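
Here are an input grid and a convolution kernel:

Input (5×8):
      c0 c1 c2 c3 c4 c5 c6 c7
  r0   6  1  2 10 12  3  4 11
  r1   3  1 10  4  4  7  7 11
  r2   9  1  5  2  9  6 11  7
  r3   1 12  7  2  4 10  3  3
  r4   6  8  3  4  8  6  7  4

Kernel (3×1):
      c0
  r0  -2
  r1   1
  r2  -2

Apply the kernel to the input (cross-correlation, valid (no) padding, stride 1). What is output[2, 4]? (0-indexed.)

The receptive field on the input at this output position is [9 / 4 / 8]. Elementwise product with the kernel and sum: 9·-2 + 4·1 + 8·-2.

-30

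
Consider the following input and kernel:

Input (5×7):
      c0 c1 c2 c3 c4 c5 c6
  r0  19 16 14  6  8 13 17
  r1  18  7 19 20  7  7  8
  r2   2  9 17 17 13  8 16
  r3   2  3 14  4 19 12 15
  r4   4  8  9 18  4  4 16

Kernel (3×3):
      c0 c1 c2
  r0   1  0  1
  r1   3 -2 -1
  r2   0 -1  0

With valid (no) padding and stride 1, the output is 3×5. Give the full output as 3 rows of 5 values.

45 -32 15 45 16
5 -11 26 25 10
-3 -6 27 -17 43

Output[0,0]: The receptive field on the input at this output position is [19 16 14 / 18 7 19 / 2 9 17]. Elementwise product with the kernel and sum: 19·1 + 14·1 + 18·3 + 7·-2 + 19·-1 + 9·-1.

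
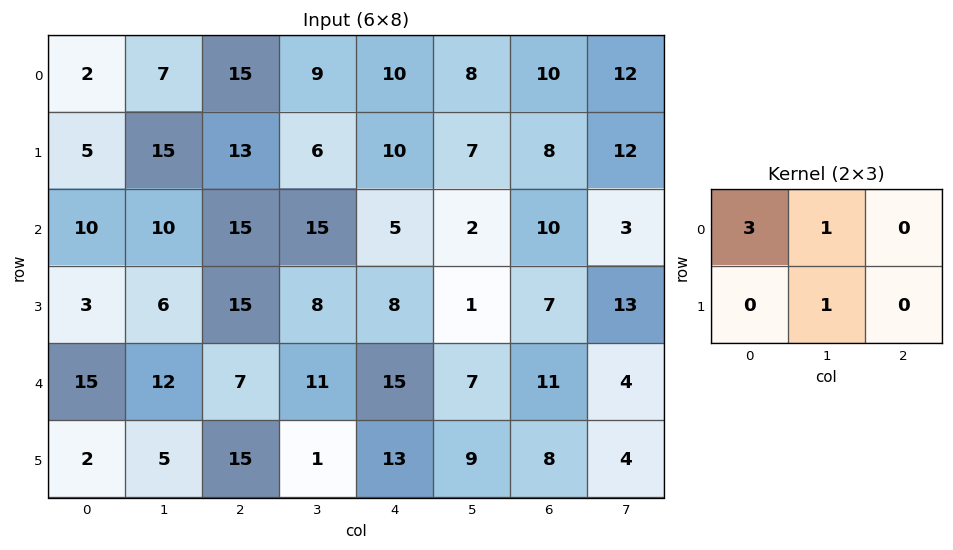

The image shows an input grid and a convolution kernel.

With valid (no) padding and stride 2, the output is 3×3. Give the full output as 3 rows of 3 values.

28 60 45
46 68 18
62 33 61

Output[0,0]: The receptive field on the input at this output position is [2 7 15 / 5 15 13]. Elementwise product with the kernel and sum: 2·3 + 7·1 + 15·1.
Output[0,1]: The receptive field on the input at this output position is [15 9 10 / 13 6 10]. Elementwise product with the kernel and sum: 15·3 + 9·1 + 6·1.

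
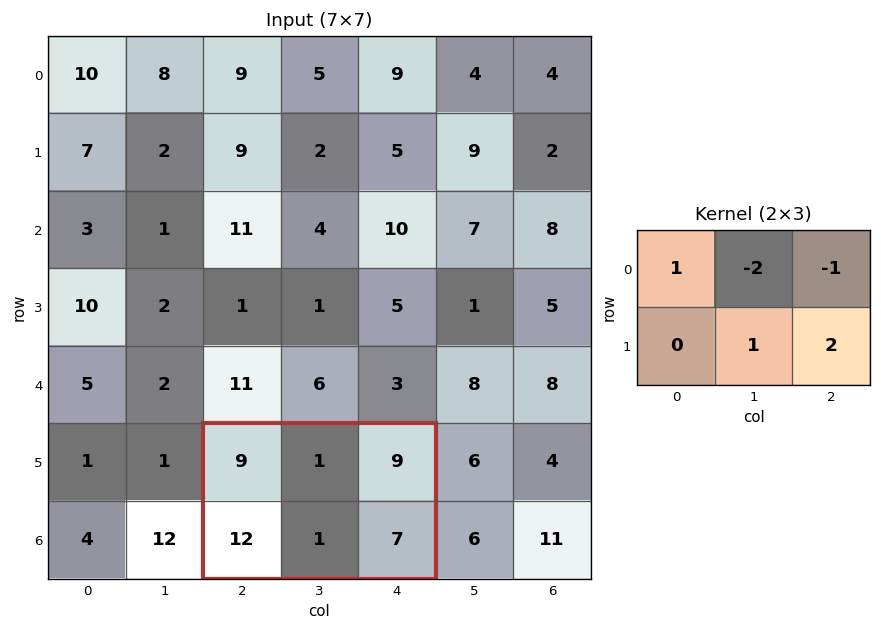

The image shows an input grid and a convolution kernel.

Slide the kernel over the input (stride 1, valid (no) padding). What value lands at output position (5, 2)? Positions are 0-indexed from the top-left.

13

The receptive field on the input at this output position is [9 1 9 / 12 1 7]. Elementwise product with the kernel and sum: 9·1 + 1·-2 + 9·-1 + 1·1 + 7·2.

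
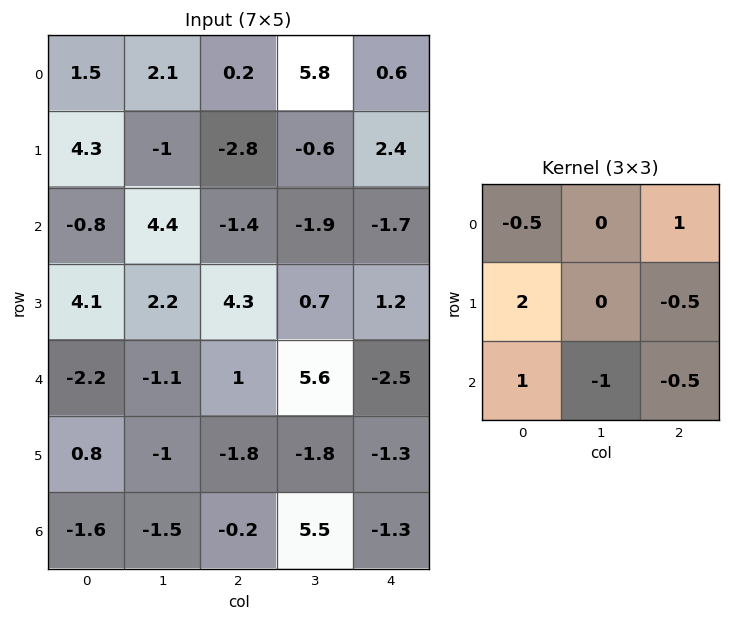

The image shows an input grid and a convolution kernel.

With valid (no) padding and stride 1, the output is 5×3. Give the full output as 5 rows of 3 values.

Output[0,0]: The receptive field on the input at this output position is [1.5 2.1 0.2 / 4.3 -1 -2.8 / -0.8 4.4 -1.4]. Elementwise product with the kernel and sum: 1.5·-0.5 + 0.2·1 + 4.3·2 + -2.8·-0.5 + -0.8·1 + 4.4·-1 + -1.4·-0.5.
Output[0,1]: The receptive field on the input at this output position is [2.1 0.2 5.8 / -1 -2.8 -0.6 / 4.4 -1.4 -1.9]. Elementwise product with the kernel and sum: 2.1·-0.5 + 5.8·1 + -1·2 + -0.6·-0.5 + 4.4·1 + -1.4·-1 + -1.9·-0.5.

4.95 9.8 -4.95
-6.1 7.2 4.85
3.45 -4.95 3.65
0.05 -3.7 2.95
4.6 1 -11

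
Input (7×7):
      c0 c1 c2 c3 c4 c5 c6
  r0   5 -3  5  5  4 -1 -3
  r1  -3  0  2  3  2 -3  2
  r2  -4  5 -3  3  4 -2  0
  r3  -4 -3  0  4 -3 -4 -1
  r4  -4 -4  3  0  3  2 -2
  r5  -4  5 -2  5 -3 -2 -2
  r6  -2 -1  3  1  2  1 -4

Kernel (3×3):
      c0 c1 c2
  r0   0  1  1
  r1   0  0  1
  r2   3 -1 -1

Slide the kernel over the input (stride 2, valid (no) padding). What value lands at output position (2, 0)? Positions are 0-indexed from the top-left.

-11

The receptive field on the input at this output position is [-4 -4 3 / -4 5 -2 / -2 -1 3]. Elementwise product with the kernel and sum: -4·1 + 3·1 + -2·1 + -2·3 + -1·-1 + 3·-1.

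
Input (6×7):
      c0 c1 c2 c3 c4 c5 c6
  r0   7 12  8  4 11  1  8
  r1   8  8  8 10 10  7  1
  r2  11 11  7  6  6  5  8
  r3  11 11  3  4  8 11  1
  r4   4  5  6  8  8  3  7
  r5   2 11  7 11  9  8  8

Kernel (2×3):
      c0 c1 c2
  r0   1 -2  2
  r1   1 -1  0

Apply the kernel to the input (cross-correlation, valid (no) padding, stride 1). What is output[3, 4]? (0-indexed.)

The receptive field on the input at this output position is [8 11 1 / 8 3 7]. Elementwise product with the kernel and sum: 8·1 + 11·-2 + 1·2 + 8·1 + 3·-1.

-7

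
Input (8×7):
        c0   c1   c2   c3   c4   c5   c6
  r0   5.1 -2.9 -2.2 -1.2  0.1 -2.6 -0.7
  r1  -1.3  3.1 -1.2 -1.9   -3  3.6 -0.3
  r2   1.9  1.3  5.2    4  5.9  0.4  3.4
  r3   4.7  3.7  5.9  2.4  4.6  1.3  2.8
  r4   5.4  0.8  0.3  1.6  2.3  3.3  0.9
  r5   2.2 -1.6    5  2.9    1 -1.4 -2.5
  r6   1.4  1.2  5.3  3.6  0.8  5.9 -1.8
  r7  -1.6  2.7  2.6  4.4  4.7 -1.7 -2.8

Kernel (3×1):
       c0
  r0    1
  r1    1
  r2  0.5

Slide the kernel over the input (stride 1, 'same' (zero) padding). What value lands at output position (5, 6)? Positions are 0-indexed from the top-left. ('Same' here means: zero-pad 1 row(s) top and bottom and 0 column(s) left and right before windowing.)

-2.5

The receptive field on the zero-padded input at this output position is [0.9 / -2.5 / -1.8]. Elementwise product with the kernel and sum: 0.9·1 + -2.5·1 + -1.8·0.5.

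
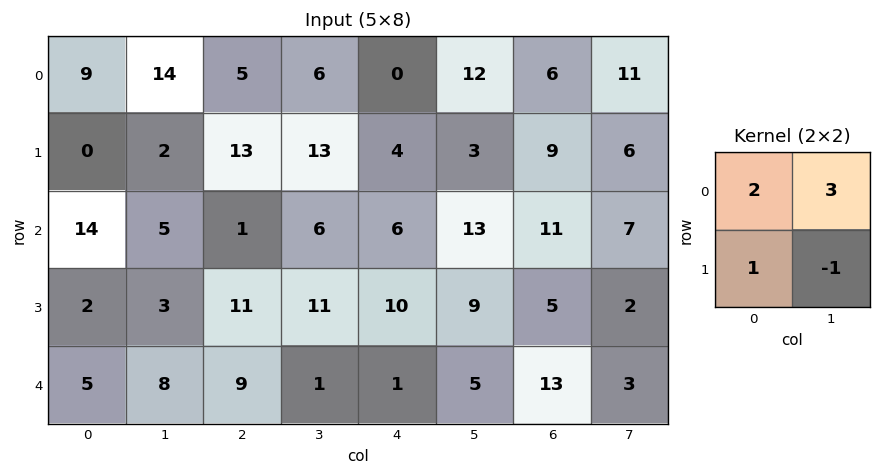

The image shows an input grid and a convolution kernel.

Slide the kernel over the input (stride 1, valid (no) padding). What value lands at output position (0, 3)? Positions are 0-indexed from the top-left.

The receptive field on the input at this output position is [6 0 / 13 4]. Elementwise product with the kernel and sum: 6·2 + 0·3 + 13·1 + 4·-1.

21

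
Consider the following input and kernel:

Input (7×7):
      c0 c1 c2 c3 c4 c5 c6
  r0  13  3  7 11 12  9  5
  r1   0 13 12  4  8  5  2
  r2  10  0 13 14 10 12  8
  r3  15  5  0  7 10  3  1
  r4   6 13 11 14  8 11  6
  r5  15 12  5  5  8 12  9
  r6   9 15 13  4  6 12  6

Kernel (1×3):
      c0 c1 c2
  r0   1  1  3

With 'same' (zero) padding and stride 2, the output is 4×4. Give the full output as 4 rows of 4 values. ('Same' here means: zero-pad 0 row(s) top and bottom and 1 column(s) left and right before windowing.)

22 43 50 14
10 55 60 20
45 66 55 17
54 40 46 18

Output[0,0]: The receptive field on the zero-padded input at this output position is [0 13 3]. Elementwise product with the kernel and sum: 0·1 + 13·1 + 3·3.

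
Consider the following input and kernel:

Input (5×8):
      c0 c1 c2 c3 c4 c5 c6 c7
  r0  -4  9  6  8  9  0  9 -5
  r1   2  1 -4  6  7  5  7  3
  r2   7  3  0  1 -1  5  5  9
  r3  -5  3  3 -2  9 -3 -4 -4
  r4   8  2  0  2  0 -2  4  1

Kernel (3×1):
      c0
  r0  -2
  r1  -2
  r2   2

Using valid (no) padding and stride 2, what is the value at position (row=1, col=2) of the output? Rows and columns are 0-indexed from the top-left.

-16

The receptive field on the input at this output position is [-1 / 9 / 0]. Elementwise product with the kernel and sum: -1·-2 + 9·-2 + 0·2.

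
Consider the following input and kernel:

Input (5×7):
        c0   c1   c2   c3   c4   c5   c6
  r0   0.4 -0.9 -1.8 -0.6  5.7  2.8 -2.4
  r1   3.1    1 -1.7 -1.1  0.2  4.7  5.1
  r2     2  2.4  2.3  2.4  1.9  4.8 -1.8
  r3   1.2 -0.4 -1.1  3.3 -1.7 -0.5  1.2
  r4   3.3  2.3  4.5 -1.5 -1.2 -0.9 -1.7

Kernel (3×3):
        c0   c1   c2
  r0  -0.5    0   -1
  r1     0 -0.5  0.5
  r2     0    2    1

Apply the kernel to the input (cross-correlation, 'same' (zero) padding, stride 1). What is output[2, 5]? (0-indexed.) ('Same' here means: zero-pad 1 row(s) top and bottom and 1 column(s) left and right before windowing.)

-8.3

The receptive field on the zero-padded input at this output position is [0.2 4.7 5.1 / 1.9 4.8 -1.8 / -1.7 -0.5 1.2]. Elementwise product with the kernel and sum: 0.2·-0.5 + 5.1·-1 + 4.8·-0.5 + -1.8·0.5 + -0.5·2 + 1.2·1.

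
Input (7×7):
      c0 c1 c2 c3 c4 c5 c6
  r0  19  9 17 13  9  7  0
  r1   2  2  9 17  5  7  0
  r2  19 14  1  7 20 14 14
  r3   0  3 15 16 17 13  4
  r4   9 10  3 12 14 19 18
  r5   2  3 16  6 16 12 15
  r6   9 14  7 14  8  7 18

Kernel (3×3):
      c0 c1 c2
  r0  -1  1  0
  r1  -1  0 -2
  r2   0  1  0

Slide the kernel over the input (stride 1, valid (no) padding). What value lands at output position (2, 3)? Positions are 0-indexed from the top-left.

-15

The receptive field on the input at this output position is [7 20 14 / 16 17 13 / 12 14 19]. Elementwise product with the kernel and sum: 7·-1 + 20·1 + 16·-1 + 13·-2 + 14·1.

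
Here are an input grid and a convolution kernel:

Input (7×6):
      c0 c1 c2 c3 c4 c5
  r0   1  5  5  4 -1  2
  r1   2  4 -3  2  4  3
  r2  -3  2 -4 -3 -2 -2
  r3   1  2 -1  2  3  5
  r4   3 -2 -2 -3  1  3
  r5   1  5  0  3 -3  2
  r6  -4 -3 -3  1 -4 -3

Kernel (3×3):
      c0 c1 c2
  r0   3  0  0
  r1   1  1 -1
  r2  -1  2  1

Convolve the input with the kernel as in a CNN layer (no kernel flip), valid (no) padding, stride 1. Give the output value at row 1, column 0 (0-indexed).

The receptive field on the input at this output position is [2 4 -3 / -3 2 -4 / 1 2 -1]. Elementwise product with the kernel and sum: 2·3 + -3·1 + 2·1 + -4·-1 + 1·-1 + 2·2 + -1·1.

11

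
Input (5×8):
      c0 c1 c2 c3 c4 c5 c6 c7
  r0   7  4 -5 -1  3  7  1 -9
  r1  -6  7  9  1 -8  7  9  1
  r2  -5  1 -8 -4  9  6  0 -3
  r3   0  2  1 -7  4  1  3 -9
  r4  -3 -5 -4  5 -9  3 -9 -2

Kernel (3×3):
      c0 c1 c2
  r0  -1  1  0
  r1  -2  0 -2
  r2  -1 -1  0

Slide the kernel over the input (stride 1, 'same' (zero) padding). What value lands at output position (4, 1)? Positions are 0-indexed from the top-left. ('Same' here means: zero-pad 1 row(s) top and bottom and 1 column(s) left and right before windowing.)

16

The receptive field on the zero-padded input at this output position is [0 2 1 / -3 -5 -4 / 0 0 0]. Elementwise product with the kernel and sum: 0·-1 + 2·1 + -3·-2 + -4·-2 + 0·-1 + 0·-1.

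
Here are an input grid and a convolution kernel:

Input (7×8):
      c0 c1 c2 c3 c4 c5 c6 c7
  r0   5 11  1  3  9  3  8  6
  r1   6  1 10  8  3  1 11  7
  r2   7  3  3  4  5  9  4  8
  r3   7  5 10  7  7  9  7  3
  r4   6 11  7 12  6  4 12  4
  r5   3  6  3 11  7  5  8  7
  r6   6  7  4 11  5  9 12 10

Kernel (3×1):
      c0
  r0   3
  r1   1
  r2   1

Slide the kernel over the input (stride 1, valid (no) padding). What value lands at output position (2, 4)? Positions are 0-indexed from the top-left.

The receptive field on the input at this output position is [5 / 7 / 6]. Elementwise product with the kernel and sum: 5·3 + 7·1 + 6·1.

28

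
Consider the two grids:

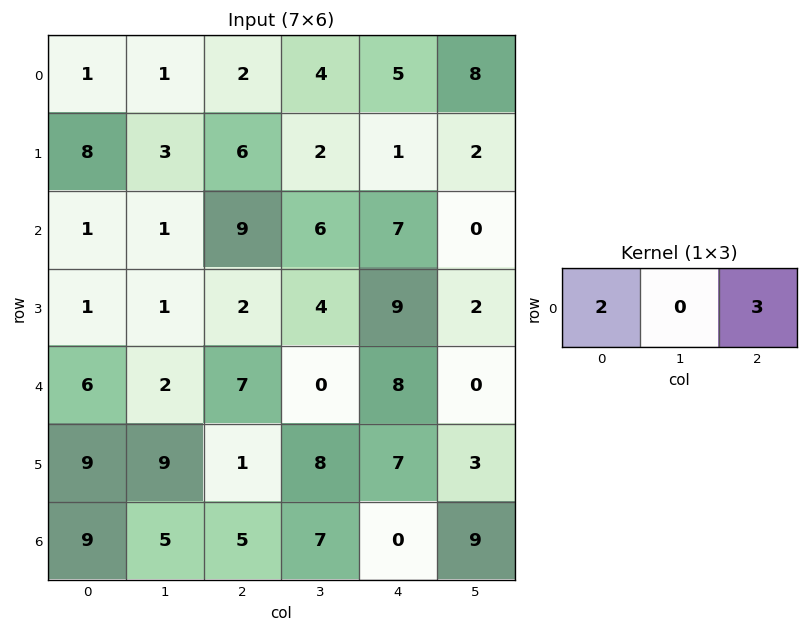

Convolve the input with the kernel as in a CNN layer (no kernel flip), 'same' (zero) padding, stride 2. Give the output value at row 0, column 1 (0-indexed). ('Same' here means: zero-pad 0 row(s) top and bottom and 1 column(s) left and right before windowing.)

The receptive field on the zero-padded input at this output position is [1 2 4]. Elementwise product with the kernel and sum: 1·2 + 4·3.

14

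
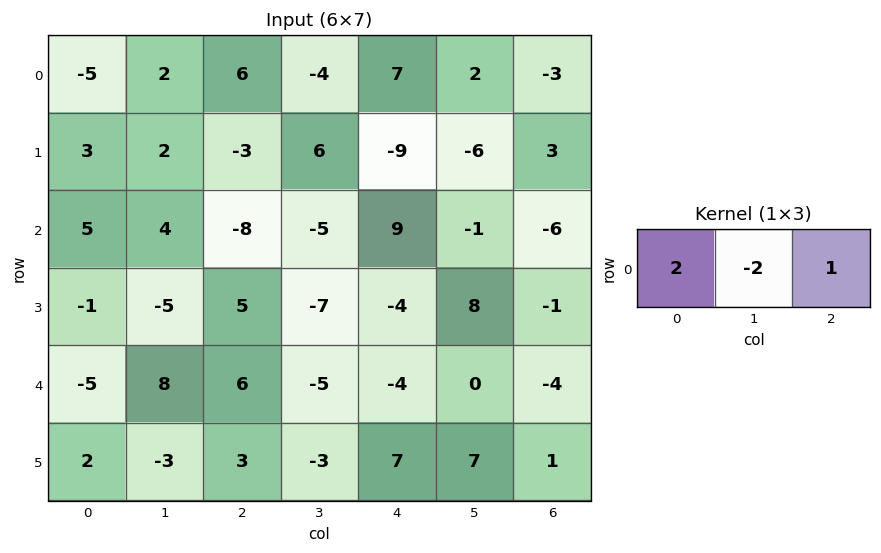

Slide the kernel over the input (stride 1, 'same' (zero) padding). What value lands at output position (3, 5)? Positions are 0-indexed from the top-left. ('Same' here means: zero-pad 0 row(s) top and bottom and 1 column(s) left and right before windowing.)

-25

The receptive field on the zero-padded input at this output position is [-4 8 -1]. Elementwise product with the kernel and sum: -4·2 + 8·-2 + -1·1.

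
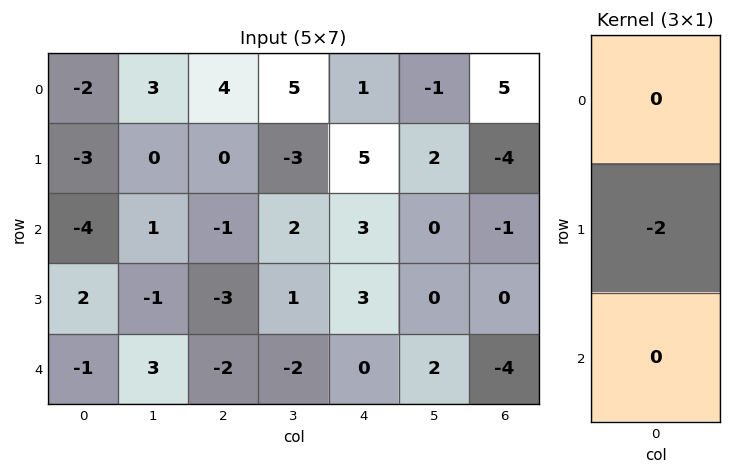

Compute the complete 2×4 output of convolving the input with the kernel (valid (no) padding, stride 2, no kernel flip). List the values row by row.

6 0 -10 8
-4 6 -6 0

Output[0,0]: The receptive field on the input at this output position is [-2 / -3 / -4]. Elementwise product with the kernel and sum: -3·-2.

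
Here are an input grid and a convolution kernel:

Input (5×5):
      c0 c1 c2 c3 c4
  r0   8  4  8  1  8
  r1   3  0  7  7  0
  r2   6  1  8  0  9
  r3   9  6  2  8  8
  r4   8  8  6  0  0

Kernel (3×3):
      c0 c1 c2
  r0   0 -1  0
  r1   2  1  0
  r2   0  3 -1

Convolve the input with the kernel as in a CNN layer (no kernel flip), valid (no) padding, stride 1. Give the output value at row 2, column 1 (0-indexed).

24

The receptive field on the input at this output position is [1 8 0 / 6 2 8 / 8 6 0]. Elementwise product with the kernel and sum: 8·-1 + 6·2 + 2·1 + 6·3 + 0·-1.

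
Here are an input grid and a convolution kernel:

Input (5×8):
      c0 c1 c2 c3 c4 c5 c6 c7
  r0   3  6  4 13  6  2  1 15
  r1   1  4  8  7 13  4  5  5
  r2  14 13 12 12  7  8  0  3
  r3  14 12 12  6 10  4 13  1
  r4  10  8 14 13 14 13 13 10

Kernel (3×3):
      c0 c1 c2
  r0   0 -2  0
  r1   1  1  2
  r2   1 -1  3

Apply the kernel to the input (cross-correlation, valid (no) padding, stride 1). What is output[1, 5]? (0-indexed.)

The receptive field on the input at this output position is [4 5 5 / 8 0 3 / 4 13 1]. Elementwise product with the kernel and sum: 5·-2 + 8·1 + 0·1 + 3·2 + 4·1 + 13·-1 + 1·3.

-2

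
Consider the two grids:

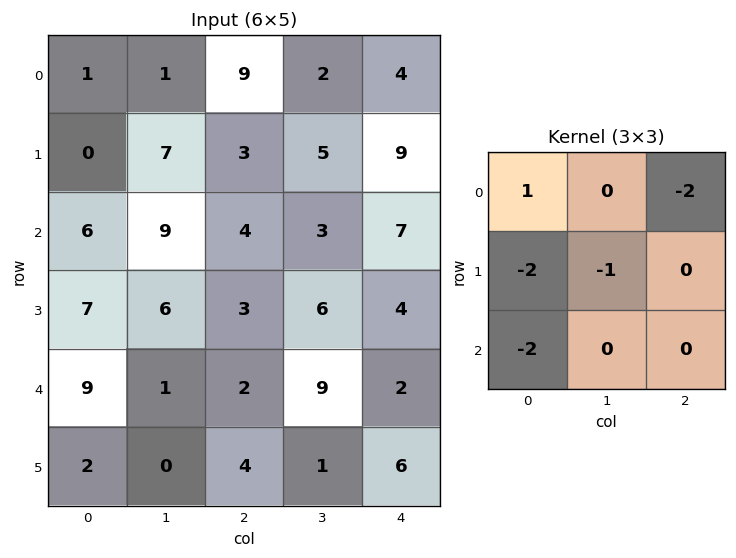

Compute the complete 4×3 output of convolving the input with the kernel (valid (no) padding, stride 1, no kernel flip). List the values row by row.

-36 -38 -18
-41 -37 -32
-40 -14 -26
-22 -10 -26

Output[0,0]: The receptive field on the input at this output position is [1 1 9 / 0 7 3 / 6 9 4]. Elementwise product with the kernel and sum: 1·1 + 9·-2 + 0·-2 + 7·-1 + 6·-2.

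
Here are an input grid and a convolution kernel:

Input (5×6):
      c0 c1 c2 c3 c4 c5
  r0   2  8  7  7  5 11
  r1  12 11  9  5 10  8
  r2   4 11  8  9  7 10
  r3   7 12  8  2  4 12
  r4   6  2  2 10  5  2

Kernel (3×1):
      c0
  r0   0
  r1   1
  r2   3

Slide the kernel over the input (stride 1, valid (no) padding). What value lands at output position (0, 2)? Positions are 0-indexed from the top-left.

33

The receptive field on the input at this output position is [7 / 9 / 8]. Elementwise product with the kernel and sum: 9·1 + 8·3.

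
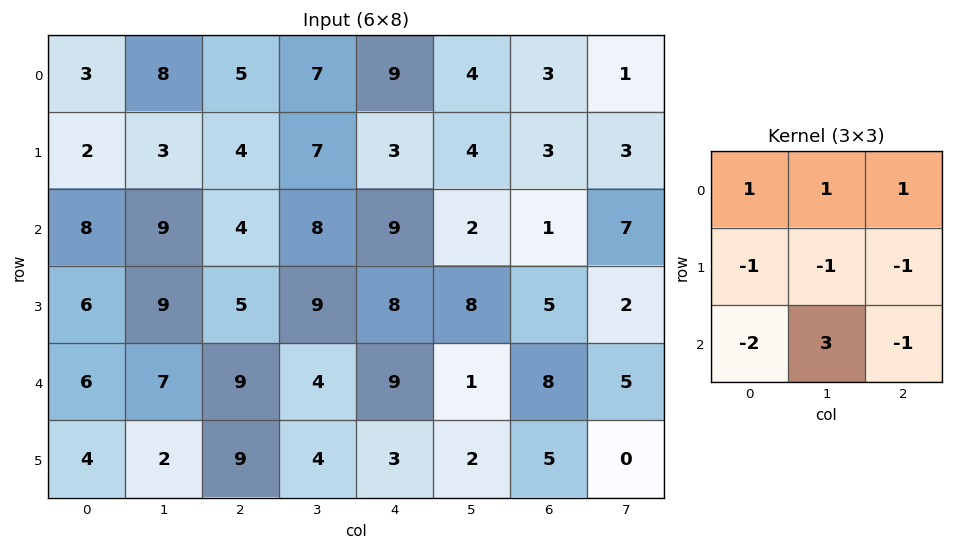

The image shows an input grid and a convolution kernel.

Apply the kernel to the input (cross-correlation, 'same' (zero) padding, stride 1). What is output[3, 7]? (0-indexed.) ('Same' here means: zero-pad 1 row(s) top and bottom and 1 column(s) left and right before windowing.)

The receptive field on the zero-padded input at this output position is [1 7 0 / 5 2 0 / 8 5 0]. Elementwise product with the kernel and sum: 1·1 + 7·1 + 0·1 + 5·-1 + 2·-1 + 0·-1 + 8·-2 + 5·3 + 0·-1.

0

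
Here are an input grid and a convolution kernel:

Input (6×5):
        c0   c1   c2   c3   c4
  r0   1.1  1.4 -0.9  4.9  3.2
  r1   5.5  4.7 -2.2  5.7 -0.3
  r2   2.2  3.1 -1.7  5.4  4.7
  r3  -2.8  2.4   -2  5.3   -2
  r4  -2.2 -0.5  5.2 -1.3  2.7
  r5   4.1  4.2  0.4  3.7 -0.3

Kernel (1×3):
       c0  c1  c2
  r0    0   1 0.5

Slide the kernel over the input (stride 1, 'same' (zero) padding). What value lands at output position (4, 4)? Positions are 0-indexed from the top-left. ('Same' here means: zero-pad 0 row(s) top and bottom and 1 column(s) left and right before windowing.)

2.7

The receptive field on the zero-padded input at this output position is [-1.3 2.7 0]. Elementwise product with the kernel and sum: 2.7·1 + 0·0.5.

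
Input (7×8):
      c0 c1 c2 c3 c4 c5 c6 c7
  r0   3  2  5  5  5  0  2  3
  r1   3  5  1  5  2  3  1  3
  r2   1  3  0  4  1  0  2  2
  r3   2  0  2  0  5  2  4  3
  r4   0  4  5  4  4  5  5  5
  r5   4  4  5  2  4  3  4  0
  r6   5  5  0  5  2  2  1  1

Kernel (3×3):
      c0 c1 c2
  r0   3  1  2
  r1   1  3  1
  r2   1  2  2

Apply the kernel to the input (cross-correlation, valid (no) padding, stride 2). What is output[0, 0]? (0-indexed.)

The receptive field on the input at this output position is [3 2 5 / 3 5 1 / 1 3 0]. Elementwise product with the kernel and sum: 3·3 + 2·1 + 5·2 + 3·1 + 5·3 + 1·1 + 1·1 + 3·2 + 0·2.

47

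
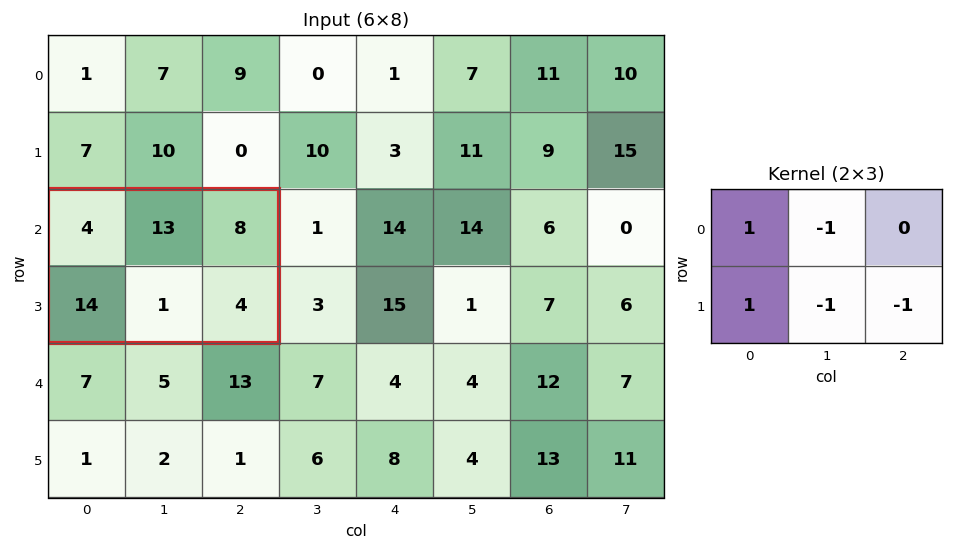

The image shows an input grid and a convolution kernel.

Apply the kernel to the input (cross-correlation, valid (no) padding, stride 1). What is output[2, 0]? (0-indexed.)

0

The receptive field on the input at this output position is [4 13 8 / 14 1 4]. Elementwise product with the kernel and sum: 4·1 + 13·-1 + 14·1 + 1·-1 + 4·-1.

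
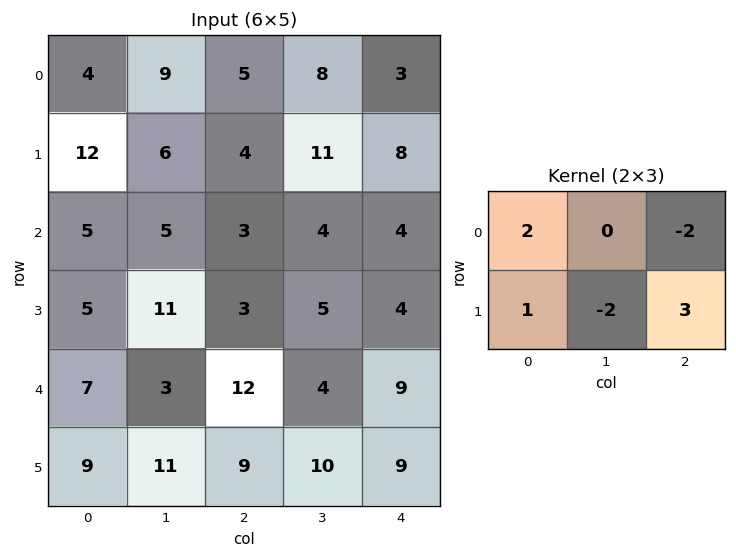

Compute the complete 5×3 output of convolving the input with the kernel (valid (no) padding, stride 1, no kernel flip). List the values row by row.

Output[0,0]: The receptive field on the input at this output position is [4 9 5 / 12 6 4]. Elementwise product with the kernel and sum: 4·2 + 5·-2 + 12·1 + 6·-2 + 4·3.
Output[0,1]: The receptive field on the input at this output position is [9 5 8 / 6 4 11]. Elementwise product with the kernel and sum: 9·2 + 8·-2 + 6·1 + 4·-2 + 11·3.

10 33 10
20 1 -1
-4 22 3
41 3 29
4 21 22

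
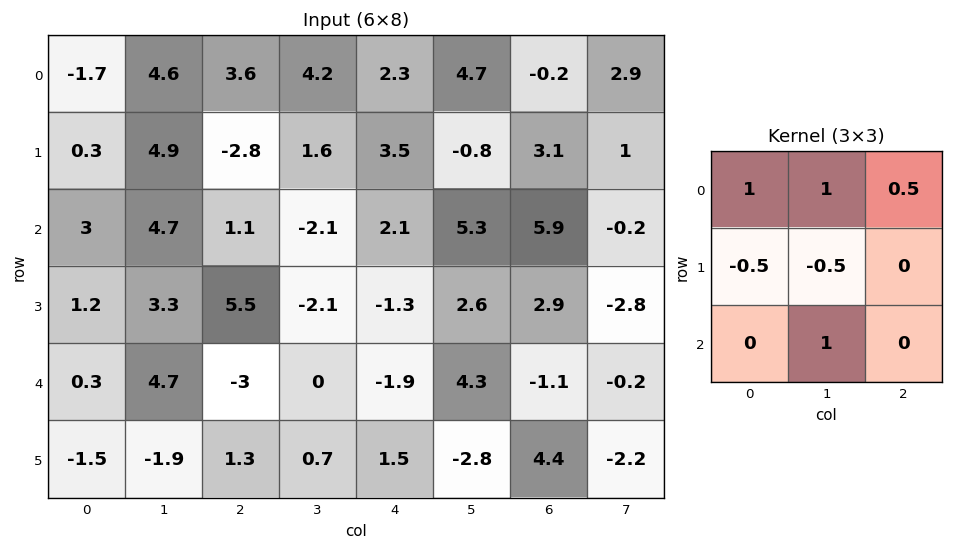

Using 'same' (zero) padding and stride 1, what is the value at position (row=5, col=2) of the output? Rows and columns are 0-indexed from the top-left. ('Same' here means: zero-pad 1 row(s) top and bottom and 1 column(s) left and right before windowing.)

The receptive field on the zero-padded input at this output position is [4.7 -3 0 / -1.9 1.3 0.7 / 0 0 0]. Elementwise product with the kernel and sum: 4.7·1 + -3·1 + 0·0.5 + -1.9·-0.5 + 1.3·-0.5 + 0·1.

2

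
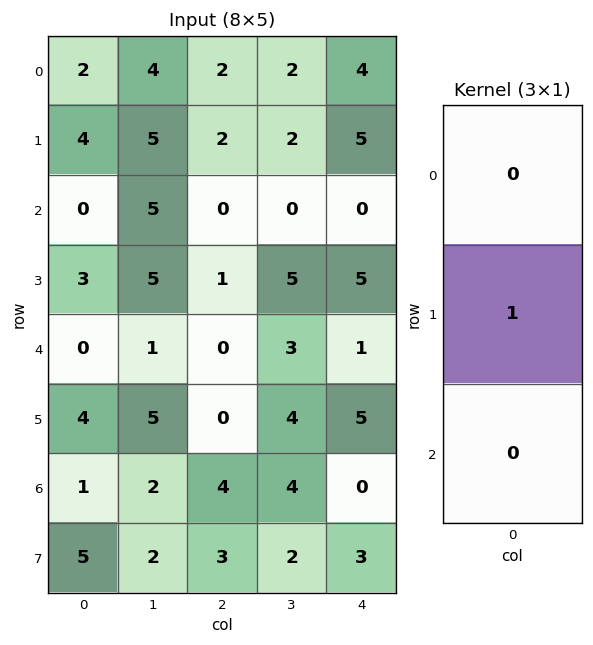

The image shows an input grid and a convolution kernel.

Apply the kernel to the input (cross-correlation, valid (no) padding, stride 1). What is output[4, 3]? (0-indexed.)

The receptive field on the input at this output position is [3 / 4 / 4]. Elementwise product with the kernel and sum: 4·1.

4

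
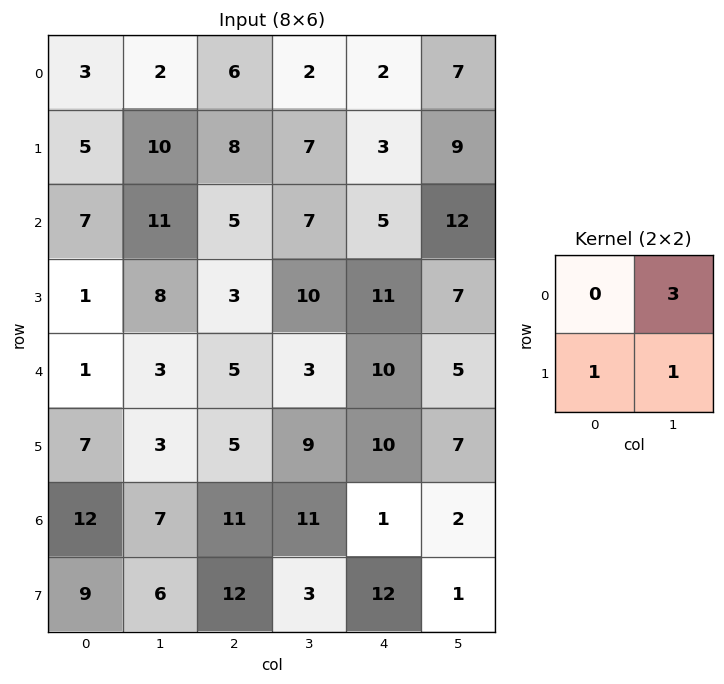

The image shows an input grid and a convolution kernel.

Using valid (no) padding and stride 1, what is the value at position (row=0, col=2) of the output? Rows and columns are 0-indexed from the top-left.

21

The receptive field on the input at this output position is [6 2 / 8 7]. Elementwise product with the kernel and sum: 2·3 + 8·1 + 7·1.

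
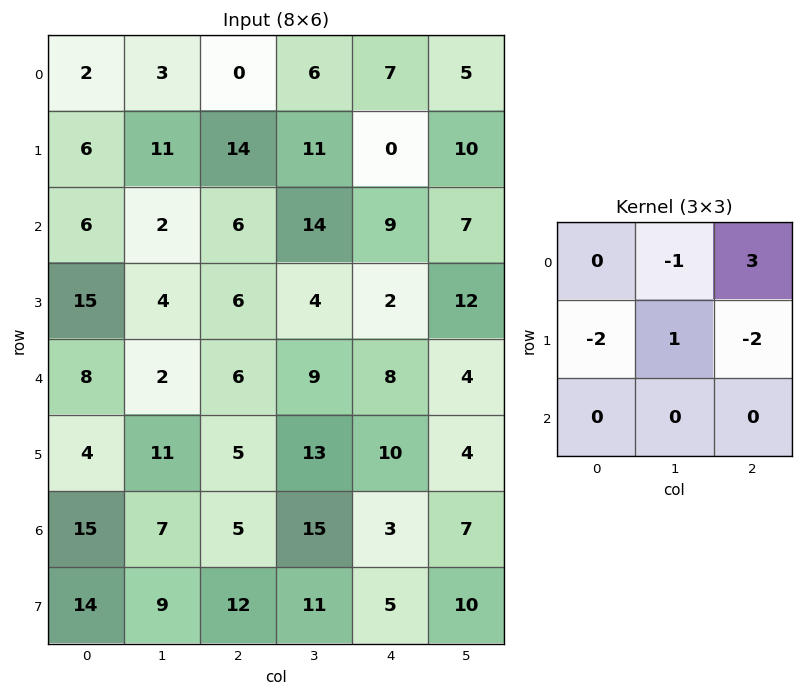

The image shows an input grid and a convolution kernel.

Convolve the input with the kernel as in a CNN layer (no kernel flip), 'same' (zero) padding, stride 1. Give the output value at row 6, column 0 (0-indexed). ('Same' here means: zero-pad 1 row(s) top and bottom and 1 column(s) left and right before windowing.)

30

The receptive field on the zero-padded input at this output position is [0 4 11 / 0 15 7 / 0 14 9]. Elementwise product with the kernel and sum: 4·-1 + 11·3 + 0·-2 + 15·1 + 7·-2.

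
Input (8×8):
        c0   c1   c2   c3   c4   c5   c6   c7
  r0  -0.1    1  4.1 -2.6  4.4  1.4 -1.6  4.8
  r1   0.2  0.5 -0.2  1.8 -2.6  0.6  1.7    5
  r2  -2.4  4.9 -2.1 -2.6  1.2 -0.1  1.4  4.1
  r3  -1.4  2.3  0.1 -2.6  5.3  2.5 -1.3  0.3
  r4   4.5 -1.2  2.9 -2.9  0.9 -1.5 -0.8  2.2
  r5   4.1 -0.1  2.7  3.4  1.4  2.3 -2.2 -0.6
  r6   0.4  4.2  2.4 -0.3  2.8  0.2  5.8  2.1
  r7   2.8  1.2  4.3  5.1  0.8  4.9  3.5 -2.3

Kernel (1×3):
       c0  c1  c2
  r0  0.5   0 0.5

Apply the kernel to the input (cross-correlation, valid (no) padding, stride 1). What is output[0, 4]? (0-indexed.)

The receptive field on the input at this output position is [4.4 1.4 -1.6]. Elementwise product with the kernel and sum: 4.4·0.5 + -1.6·0.5.

1.4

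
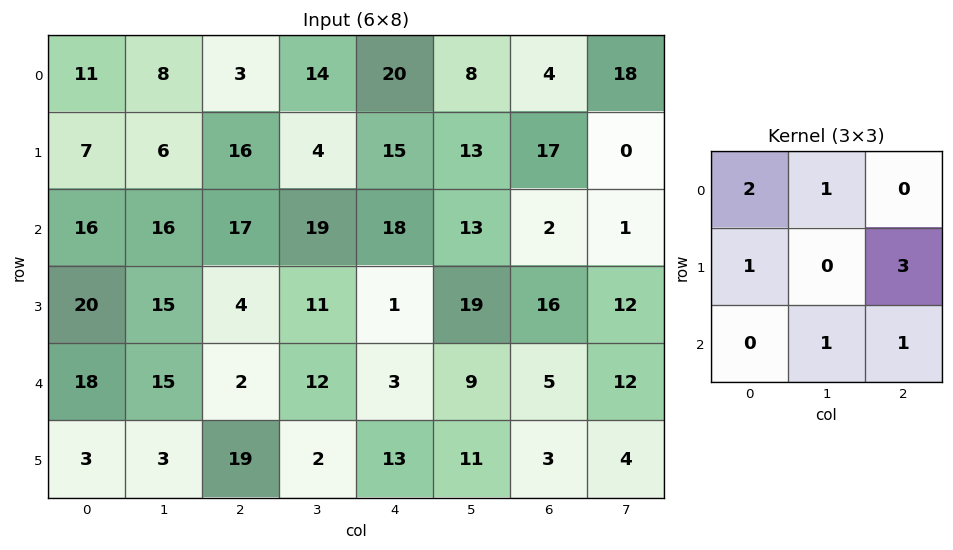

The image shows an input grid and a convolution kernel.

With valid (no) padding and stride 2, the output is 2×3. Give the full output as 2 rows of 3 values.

Output[0,0]: The receptive field on the input at this output position is [11 8 3 / 7 6 16 / 16 16 17]. Elementwise product with the kernel and sum: 11·2 + 8·1 + 7·1 + 16·3 + 16·1 + 17·1.
Output[0,1]: The receptive field on the input at this output position is [3 14 20 / 16 4 15 / 17 19 18]. Elementwise product with the kernel and sum: 3·2 + 14·1 + 16·1 + 15·3 + 19·1 + 18·1.

118 118 129
97 75 112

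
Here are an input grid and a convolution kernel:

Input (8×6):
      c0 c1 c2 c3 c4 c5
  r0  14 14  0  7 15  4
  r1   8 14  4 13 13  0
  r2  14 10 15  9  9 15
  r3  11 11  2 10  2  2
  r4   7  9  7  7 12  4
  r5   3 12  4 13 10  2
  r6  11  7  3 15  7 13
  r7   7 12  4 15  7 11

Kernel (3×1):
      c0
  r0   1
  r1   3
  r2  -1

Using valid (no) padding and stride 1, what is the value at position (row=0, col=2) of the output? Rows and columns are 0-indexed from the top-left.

-3

The receptive field on the input at this output position is [0 / 4 / 15]. Elementwise product with the kernel and sum: 0·1 + 4·3 + 15·-1.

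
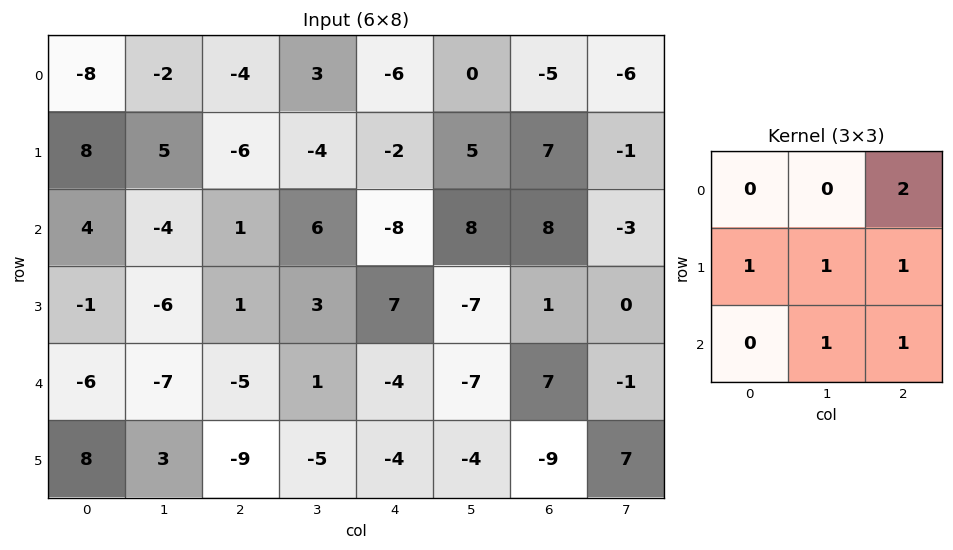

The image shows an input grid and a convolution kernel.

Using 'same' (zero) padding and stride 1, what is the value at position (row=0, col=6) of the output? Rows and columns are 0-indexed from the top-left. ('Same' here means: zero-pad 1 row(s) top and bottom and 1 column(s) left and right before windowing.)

The receptive field on the zero-padded input at this output position is [0 0 0 / 0 -5 -6 / 5 7 -1]. Elementwise product with the kernel and sum: 0·2 + 0·1 + -5·1 + -6·1 + 7·1 + -1·1.

-5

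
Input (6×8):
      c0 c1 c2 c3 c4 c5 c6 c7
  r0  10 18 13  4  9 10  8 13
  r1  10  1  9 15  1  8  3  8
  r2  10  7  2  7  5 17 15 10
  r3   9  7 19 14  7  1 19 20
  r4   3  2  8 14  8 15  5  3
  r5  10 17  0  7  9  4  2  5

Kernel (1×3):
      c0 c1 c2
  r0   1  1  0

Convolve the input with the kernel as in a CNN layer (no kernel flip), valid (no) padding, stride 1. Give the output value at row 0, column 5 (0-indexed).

The receptive field on the input at this output position is [10 8 13]. Elementwise product with the kernel and sum: 10·1 + 8·1.

18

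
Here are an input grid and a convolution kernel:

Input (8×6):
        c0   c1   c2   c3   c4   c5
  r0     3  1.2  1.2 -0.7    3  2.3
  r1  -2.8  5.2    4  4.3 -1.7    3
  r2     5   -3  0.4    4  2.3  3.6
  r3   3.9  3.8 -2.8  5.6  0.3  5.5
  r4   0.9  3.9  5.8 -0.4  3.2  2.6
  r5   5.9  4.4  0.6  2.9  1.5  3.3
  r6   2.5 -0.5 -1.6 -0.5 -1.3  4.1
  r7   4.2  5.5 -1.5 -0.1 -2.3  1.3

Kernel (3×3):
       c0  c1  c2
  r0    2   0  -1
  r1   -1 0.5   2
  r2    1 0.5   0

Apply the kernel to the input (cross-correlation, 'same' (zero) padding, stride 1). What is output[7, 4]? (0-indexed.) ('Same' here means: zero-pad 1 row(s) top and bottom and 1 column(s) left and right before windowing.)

-3.55

The receptive field on the zero-padded input at this output position is [-0.5 -1.3 4.1 / -0.1 -2.3 1.3 / 0 0 0]. Elementwise product with the kernel and sum: -0.5·2 + 4.1·-1 + -0.1·-1 + -2.3·0.5 + 1.3·2 + 0·1 + 0·0.5.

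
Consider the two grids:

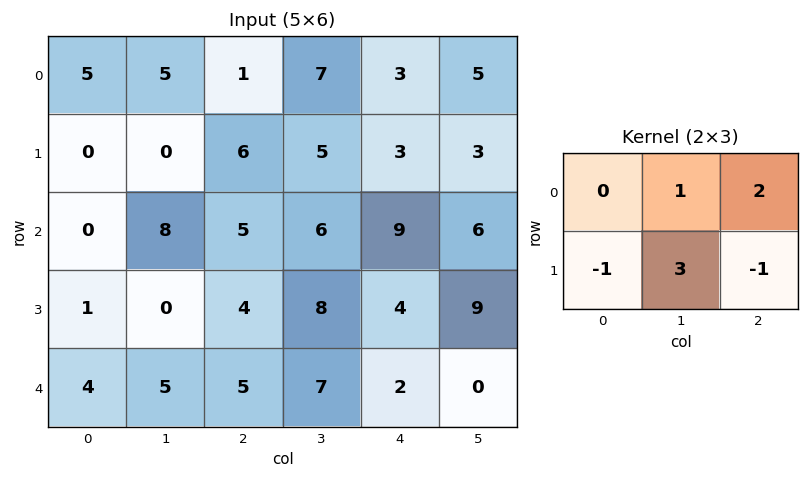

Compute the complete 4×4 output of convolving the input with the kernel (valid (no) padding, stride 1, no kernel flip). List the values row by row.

1 28 19 14
31 17 15 24
13 21 40 16
14 23 30 21

Output[0,0]: The receptive field on the input at this output position is [5 5 1 / 0 0 6]. Elementwise product with the kernel and sum: 5·1 + 1·2 + 0·-1 + 0·3 + 6·-1.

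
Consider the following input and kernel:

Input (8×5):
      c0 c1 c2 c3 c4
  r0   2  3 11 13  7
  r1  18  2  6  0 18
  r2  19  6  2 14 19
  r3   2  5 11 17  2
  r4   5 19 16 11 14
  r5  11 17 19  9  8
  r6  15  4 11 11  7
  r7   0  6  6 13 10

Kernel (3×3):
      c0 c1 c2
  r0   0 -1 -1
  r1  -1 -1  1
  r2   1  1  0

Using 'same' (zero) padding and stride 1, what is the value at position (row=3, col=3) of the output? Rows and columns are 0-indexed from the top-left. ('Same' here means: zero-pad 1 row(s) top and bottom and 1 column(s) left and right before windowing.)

-32

The receptive field on the zero-padded input at this output position is [2 14 19 / 11 17 2 / 16 11 14]. Elementwise product with the kernel and sum: 14·-1 + 19·-1 + 11·-1 + 17·-1 + 2·1 + 16·1 + 11·1.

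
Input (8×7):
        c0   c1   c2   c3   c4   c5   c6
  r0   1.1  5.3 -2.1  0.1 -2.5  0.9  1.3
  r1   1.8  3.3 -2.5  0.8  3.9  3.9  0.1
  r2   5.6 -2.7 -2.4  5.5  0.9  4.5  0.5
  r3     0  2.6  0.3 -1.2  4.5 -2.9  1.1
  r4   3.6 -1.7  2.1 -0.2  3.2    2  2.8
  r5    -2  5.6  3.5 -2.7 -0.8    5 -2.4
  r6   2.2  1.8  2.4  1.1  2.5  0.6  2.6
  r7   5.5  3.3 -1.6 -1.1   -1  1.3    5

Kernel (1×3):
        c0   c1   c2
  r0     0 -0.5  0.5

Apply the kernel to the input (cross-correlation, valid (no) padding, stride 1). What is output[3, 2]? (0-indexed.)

The receptive field on the input at this output position is [0.3 -1.2 4.5]. Elementwise product with the kernel and sum: -1.2·-0.5 + 4.5·0.5.

2.85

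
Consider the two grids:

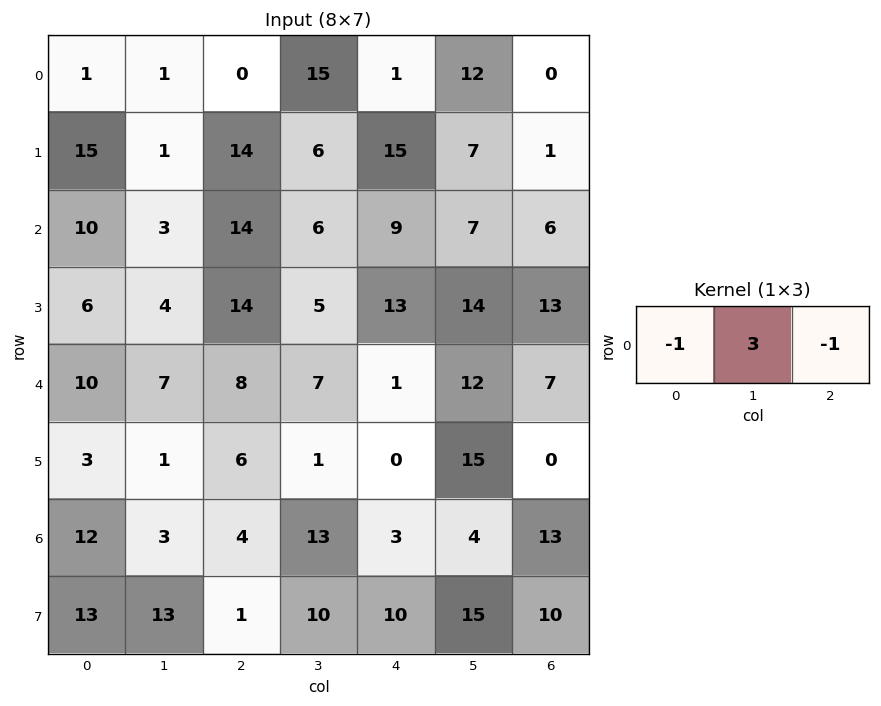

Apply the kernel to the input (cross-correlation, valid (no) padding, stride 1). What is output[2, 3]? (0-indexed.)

14

The receptive field on the input at this output position is [6 9 7]. Elementwise product with the kernel and sum: 6·-1 + 9·3 + 7·-1.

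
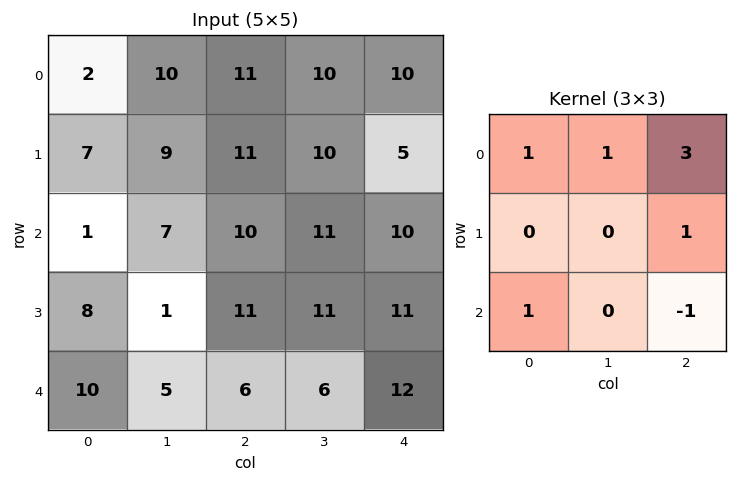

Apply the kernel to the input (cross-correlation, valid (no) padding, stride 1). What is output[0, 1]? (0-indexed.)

The receptive field on the input at this output position is [10 11 10 / 9 11 10 / 7 10 11]. Elementwise product with the kernel and sum: 10·1 + 11·1 + 10·3 + 10·1 + 7·1 + 11·-1.

57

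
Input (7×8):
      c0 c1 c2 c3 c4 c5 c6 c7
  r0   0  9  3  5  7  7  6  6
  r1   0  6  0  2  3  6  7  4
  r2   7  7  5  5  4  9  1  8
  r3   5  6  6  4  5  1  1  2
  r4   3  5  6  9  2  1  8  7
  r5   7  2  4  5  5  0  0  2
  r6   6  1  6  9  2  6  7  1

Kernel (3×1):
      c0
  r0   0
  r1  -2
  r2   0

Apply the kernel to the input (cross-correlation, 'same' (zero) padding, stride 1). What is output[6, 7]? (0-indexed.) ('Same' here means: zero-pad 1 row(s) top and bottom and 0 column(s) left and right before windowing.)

The receptive field on the zero-padded input at this output position is [2 / 1 / 0]. Elementwise product with the kernel and sum: 1·-2.

-2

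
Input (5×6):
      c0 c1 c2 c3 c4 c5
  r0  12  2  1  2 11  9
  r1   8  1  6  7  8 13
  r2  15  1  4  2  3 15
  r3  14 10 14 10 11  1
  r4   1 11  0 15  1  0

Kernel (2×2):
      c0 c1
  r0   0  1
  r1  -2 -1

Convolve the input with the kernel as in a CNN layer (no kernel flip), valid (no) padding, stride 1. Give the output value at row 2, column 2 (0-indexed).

-36

The receptive field on the input at this output position is [4 2 / 14 10]. Elementwise product with the kernel and sum: 2·1 + 14·-2 + 10·-1.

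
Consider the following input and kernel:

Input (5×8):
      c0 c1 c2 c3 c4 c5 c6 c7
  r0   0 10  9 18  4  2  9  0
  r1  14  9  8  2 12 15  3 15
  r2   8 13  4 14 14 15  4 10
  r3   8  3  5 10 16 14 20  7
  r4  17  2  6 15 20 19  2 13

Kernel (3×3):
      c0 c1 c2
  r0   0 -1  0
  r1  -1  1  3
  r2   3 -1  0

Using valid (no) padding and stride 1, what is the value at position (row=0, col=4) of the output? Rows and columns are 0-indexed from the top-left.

37

The receptive field on the input at this output position is [4 2 9 / 12 15 3 / 14 15 4]. Elementwise product with the kernel and sum: 2·-1 + 12·-1 + 15·1 + 3·3 + 14·3 + 15·-1.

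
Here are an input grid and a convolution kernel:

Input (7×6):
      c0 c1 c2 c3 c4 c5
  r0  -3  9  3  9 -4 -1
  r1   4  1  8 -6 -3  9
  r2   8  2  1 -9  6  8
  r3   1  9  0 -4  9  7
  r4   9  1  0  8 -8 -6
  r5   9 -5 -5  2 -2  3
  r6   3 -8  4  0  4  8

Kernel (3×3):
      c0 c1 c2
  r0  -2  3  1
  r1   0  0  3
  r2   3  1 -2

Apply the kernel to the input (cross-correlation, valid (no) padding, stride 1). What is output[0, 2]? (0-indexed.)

-10

The receptive field on the input at this output position is [3 9 -4 / 8 -6 -3 / 1 -9 6]. Elementwise product with the kernel and sum: 3·-2 + 9·3 + -4·1 + -3·3 + 1·3 + -9·1 + 6·-2.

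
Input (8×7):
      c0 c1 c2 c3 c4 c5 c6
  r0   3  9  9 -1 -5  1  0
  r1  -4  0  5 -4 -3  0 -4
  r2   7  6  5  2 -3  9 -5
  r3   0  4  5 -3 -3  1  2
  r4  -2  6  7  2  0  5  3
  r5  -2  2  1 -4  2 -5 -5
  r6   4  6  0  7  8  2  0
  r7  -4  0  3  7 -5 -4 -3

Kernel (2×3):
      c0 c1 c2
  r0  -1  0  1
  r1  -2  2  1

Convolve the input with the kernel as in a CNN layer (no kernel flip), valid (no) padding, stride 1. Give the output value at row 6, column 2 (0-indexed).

The receptive field on the input at this output position is [0 7 8 / 3 7 -5]. Elementwise product with the kernel and sum: 0·-1 + 8·1 + 3·-2 + 7·2 + -5·1.

11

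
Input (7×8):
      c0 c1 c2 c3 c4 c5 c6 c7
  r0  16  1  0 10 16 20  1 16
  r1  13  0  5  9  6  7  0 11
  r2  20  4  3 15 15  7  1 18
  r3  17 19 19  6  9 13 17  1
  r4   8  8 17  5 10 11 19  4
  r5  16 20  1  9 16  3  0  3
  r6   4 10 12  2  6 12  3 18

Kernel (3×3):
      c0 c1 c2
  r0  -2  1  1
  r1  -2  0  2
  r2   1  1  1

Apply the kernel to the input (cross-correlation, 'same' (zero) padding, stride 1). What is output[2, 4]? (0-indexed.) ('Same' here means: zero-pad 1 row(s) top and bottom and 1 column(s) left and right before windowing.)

The receptive field on the zero-padded input at this output position is [9 6 7 / 15 15 7 / 6 9 13]. Elementwise product with the kernel and sum: 9·-2 + 6·1 + 7·1 + 15·-2 + 7·2 + 6·1 + 9·1 + 13·1.

7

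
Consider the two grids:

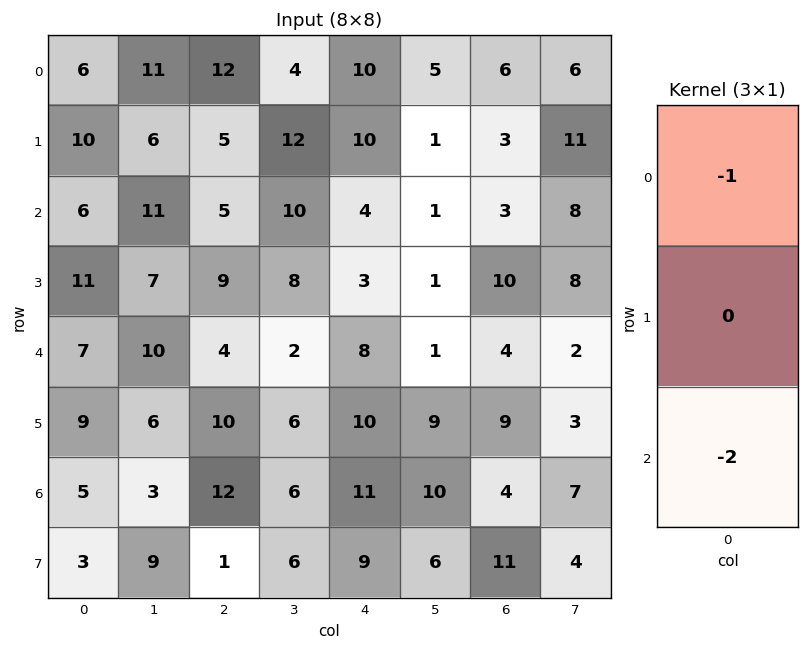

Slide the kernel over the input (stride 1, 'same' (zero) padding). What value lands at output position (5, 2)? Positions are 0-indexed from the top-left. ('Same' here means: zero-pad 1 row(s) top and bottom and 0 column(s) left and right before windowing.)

The receptive field on the zero-padded input at this output position is [4 / 10 / 12]. Elementwise product with the kernel and sum: 4·-1 + 12·-2.

-28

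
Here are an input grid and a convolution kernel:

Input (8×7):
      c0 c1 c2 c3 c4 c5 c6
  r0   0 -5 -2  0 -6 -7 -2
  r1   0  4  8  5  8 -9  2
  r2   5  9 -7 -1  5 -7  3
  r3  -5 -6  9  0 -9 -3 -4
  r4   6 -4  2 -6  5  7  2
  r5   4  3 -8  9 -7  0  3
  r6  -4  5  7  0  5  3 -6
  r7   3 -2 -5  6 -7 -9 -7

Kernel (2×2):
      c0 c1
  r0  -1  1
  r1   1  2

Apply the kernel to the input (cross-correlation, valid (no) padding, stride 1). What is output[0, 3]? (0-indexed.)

15

The receptive field on the input at this output position is [0 -6 / 5 8]. Elementwise product with the kernel and sum: 0·-1 + -6·1 + 5·1 + 8·2.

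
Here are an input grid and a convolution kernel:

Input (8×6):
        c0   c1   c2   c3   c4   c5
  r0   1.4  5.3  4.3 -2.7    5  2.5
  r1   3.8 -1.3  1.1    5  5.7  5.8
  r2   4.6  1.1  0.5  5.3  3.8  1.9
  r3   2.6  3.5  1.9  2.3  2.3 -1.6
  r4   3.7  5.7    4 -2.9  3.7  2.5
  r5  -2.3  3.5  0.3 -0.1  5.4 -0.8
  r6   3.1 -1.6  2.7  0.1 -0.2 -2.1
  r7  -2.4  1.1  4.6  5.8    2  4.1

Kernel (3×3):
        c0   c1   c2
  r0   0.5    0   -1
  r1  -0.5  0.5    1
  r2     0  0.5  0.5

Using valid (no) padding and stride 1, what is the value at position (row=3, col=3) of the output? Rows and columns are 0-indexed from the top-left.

10.85

The receptive field on the input at this output position is [2.3 2.3 -1.6 / -2.9 3.7 2.5 / -0.1 5.4 -0.8]. Elementwise product with the kernel and sum: 2.3·0.5 + -1.6·-1 + -2.9·-0.5 + 3.7·0.5 + 2.5·1 + 5.4·0.5 + -0.8·0.5.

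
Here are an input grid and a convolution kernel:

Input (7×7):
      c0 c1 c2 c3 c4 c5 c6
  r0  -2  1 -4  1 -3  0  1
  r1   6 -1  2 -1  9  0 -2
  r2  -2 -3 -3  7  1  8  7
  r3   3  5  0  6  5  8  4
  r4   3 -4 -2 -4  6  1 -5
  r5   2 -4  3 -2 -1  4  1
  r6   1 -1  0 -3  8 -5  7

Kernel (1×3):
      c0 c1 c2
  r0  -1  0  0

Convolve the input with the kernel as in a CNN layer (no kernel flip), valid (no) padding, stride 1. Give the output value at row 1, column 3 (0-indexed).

The receptive field on the input at this output position is [-1 9 0]. Elementwise product with the kernel and sum: -1·-1.

1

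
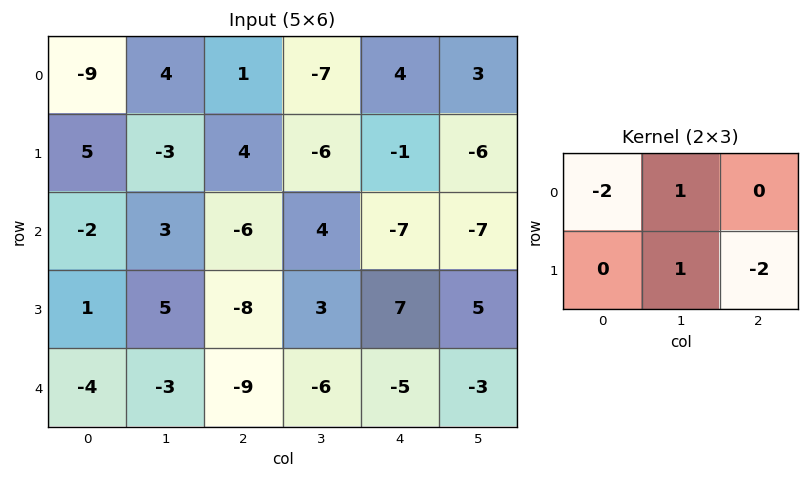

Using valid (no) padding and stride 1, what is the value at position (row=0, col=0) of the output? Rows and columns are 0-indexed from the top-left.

11

The receptive field on the input at this output position is [-9 4 1 / 5 -3 4]. Elementwise product with the kernel and sum: -9·-2 + 4·1 + -3·1 + 4·-2.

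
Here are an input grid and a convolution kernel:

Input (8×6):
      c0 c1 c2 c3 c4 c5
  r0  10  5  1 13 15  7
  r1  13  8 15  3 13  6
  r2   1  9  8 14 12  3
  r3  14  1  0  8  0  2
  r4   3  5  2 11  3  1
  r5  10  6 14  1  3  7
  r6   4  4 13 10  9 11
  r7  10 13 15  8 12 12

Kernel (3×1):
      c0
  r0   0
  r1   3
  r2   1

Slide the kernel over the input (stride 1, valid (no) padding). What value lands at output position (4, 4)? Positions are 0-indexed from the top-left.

18

The receptive field on the input at this output position is [3 / 3 / 9]. Elementwise product with the kernel and sum: 3·3 + 9·1.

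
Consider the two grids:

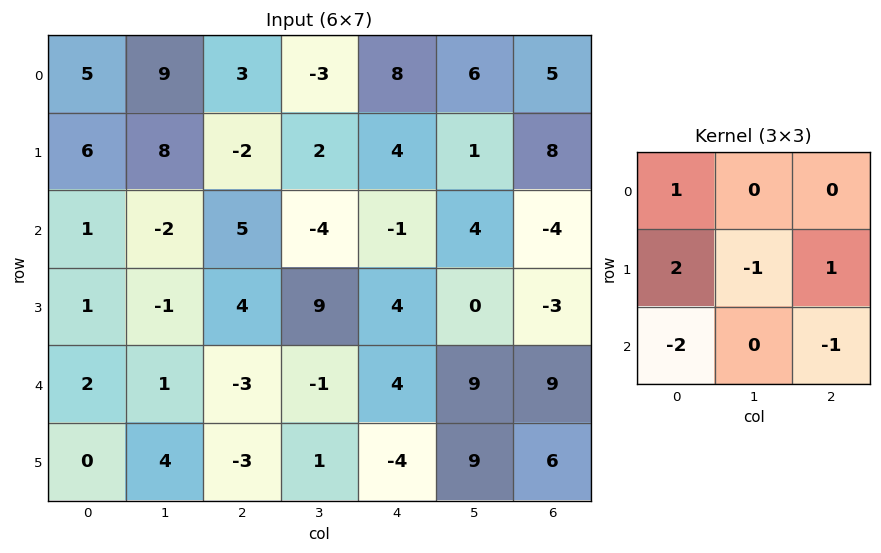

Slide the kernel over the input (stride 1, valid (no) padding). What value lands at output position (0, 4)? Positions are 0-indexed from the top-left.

The receptive field on the input at this output position is [8 6 5 / 4 1 8 / -1 4 -4]. Elementwise product with the kernel and sum: 8·1 + 4·2 + 1·-1 + 8·1 + -1·-2 + -4·-1.

29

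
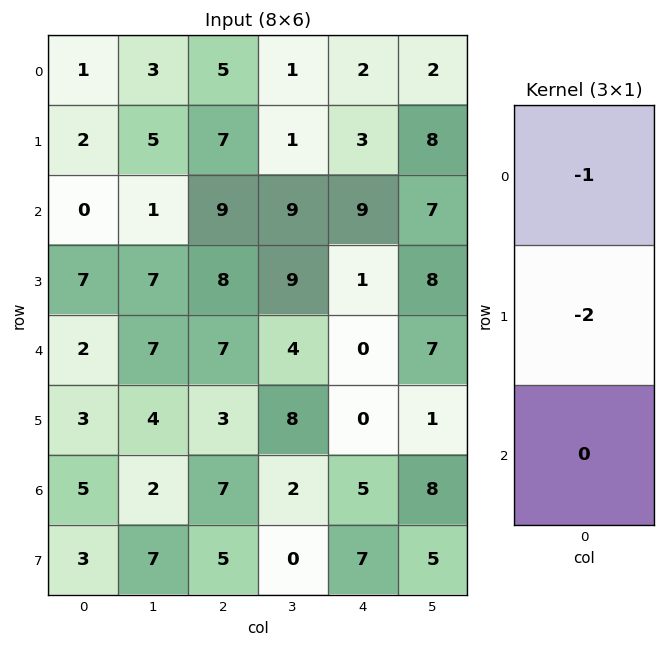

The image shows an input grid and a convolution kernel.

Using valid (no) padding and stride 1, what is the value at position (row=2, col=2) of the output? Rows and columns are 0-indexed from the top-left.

The receptive field on the input at this output position is [9 / 8 / 7]. Elementwise product with the kernel and sum: 9·-1 + 8·-2.

-25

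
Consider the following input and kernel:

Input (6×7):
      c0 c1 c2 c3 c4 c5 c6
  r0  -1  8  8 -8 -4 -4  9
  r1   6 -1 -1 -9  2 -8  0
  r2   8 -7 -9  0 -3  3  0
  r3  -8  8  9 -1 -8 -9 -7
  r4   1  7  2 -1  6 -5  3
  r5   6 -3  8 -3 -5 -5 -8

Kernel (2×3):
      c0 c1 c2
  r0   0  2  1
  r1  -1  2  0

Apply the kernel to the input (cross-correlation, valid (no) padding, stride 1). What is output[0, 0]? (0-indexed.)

The receptive field on the input at this output position is [-1 8 8 / 6 -1 -1]. Elementwise product with the kernel and sum: 8·2 + 8·1 + 6·-1 + -1·2.

16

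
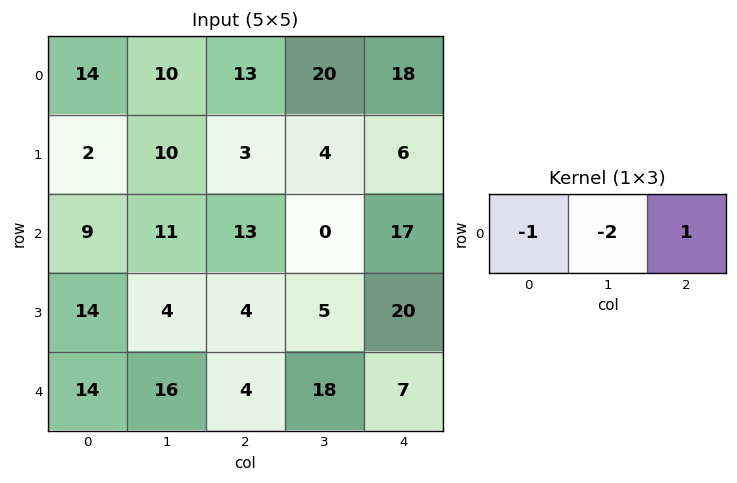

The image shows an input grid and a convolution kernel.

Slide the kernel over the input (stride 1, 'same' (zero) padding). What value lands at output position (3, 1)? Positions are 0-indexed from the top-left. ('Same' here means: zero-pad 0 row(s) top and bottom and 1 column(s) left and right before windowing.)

-18

The receptive field on the zero-padded input at this output position is [14 4 4]. Elementwise product with the kernel and sum: 14·-1 + 4·-2 + 4·1.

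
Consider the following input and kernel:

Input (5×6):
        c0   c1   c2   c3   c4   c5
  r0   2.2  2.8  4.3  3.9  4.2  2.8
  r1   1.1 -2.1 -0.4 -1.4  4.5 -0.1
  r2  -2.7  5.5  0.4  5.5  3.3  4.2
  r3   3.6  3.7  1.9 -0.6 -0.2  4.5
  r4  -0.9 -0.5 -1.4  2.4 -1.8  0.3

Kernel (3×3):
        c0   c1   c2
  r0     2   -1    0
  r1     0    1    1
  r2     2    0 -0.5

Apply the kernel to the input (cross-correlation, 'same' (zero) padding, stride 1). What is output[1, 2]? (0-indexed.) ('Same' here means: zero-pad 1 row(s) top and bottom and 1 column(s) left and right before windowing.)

The receptive field on the zero-padded input at this output position is [2.8 4.3 3.9 / -2.1 -0.4 -1.4 / 5.5 0.4 5.5]. Elementwise product with the kernel and sum: 2.8·2 + 4.3·-1 + -0.4·1 + -1.4·1 + 5.5·2 + 5.5·-0.5.

7.75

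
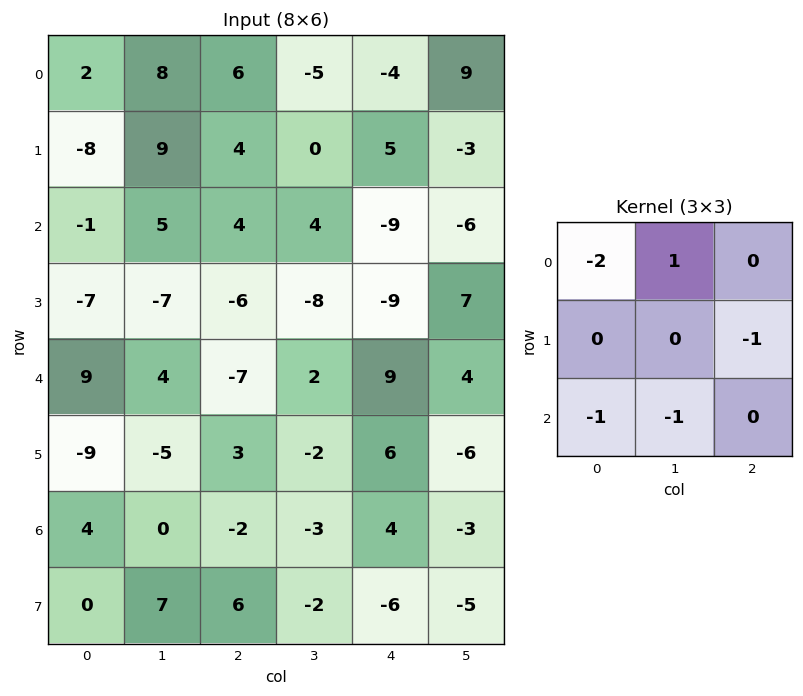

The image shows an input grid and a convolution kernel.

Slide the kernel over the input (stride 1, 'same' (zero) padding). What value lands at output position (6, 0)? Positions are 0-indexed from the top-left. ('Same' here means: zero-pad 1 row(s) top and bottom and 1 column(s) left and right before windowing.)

The receptive field on the zero-padded input at this output position is [0 -9 -5 / 0 4 0 / 0 0 7]. Elementwise product with the kernel and sum: 0·-2 + -9·1 + 0·-1 + 0·-1 + 0·-1.

-9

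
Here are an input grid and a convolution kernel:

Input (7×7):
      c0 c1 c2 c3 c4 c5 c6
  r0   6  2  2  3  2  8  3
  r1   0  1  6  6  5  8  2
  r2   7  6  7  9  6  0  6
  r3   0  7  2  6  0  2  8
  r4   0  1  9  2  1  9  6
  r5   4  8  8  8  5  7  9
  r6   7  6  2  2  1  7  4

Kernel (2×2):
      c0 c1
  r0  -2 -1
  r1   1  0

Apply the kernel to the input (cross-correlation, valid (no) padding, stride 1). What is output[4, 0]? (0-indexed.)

The receptive field on the input at this output position is [0 1 / 4 8]. Elementwise product with the kernel and sum: 0·-2 + 1·-1 + 4·1.

3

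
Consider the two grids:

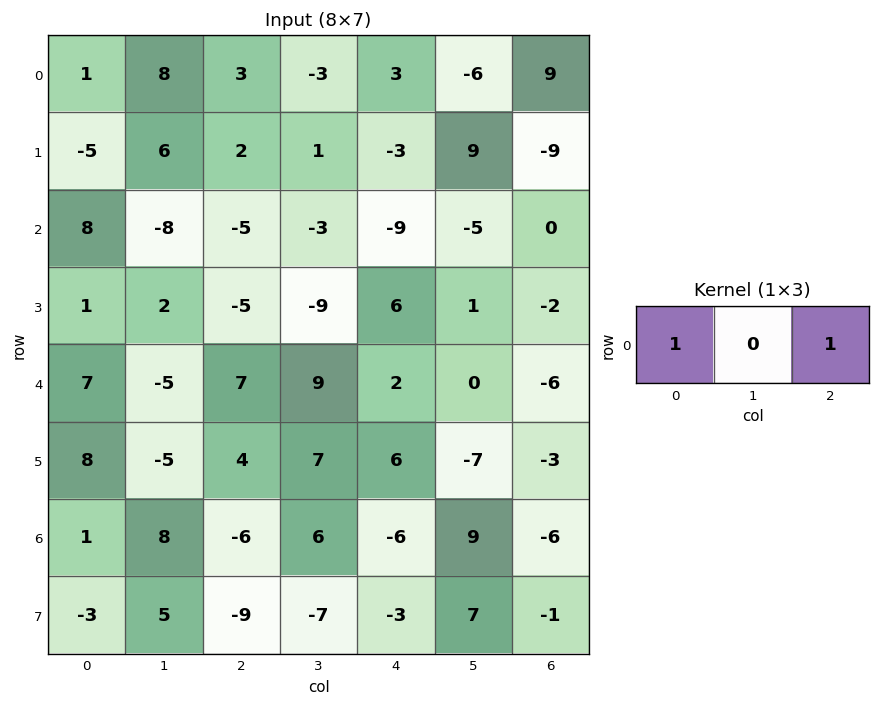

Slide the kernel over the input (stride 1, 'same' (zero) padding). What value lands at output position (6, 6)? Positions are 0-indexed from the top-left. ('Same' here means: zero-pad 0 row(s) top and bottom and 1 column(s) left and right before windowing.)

9

The receptive field on the zero-padded input at this output position is [9 -6 0]. Elementwise product with the kernel and sum: 9·1 + 0·1.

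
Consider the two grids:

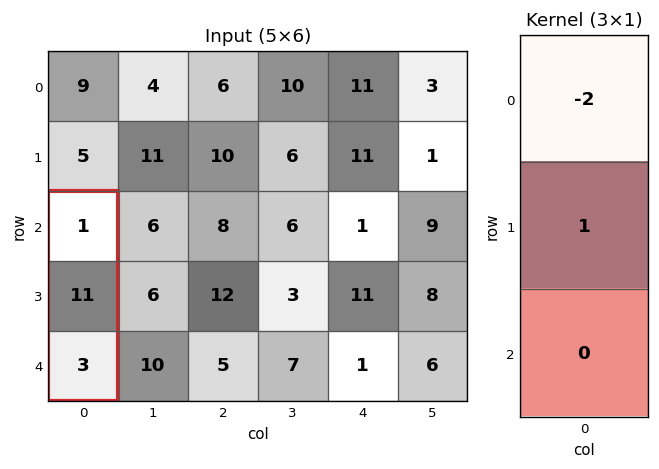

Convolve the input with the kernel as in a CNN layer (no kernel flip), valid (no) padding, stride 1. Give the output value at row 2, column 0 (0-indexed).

The receptive field on the input at this output position is [1 / 11 / 3]. Elementwise product with the kernel and sum: 1·-2 + 11·1.

9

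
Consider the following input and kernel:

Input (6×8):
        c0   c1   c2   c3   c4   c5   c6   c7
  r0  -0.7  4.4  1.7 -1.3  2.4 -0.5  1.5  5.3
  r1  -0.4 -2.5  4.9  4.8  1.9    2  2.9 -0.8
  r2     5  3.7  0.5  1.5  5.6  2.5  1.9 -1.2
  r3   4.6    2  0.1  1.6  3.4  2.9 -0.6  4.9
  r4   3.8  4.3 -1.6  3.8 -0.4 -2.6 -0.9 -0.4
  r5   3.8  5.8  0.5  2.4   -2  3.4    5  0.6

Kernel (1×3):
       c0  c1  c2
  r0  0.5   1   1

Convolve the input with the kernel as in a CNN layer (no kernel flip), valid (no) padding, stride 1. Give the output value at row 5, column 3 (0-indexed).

The receptive field on the input at this output position is [2.4 -2 3.4]. Elementwise product with the kernel and sum: 2.4·0.5 + -2·1 + 3.4·1.

2.6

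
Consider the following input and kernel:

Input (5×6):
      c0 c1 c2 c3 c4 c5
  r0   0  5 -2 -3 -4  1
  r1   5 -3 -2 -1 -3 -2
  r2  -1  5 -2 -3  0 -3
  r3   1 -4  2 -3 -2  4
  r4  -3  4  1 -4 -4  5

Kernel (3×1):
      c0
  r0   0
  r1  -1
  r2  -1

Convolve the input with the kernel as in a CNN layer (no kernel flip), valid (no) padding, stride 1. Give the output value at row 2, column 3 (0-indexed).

7

The receptive field on the input at this output position is [-3 / -3 / -4]. Elementwise product with the kernel and sum: -3·-1 + -4·-1.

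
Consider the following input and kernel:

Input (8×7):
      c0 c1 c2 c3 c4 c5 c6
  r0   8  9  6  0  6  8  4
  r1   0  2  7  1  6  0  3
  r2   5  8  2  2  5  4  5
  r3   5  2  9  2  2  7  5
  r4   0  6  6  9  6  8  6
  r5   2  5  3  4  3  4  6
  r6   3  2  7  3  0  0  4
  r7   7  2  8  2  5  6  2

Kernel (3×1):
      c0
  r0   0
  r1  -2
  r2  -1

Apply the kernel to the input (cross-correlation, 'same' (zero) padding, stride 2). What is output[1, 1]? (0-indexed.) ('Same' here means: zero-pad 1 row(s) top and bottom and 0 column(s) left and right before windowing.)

The receptive field on the zero-padded input at this output position is [7 / 2 / 9]. Elementwise product with the kernel and sum: 2·-2 + 9·-1.

-13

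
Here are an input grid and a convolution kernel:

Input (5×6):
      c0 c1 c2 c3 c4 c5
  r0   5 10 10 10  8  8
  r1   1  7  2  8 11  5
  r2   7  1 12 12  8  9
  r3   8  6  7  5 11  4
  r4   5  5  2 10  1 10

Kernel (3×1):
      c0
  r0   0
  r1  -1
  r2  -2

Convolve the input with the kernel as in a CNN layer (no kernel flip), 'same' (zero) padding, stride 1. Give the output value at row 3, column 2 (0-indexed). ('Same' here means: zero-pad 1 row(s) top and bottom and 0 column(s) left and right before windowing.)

The receptive field on the zero-padded input at this output position is [12 / 7 / 2]. Elementwise product with the kernel and sum: 7·-1 + 2·-2.

-11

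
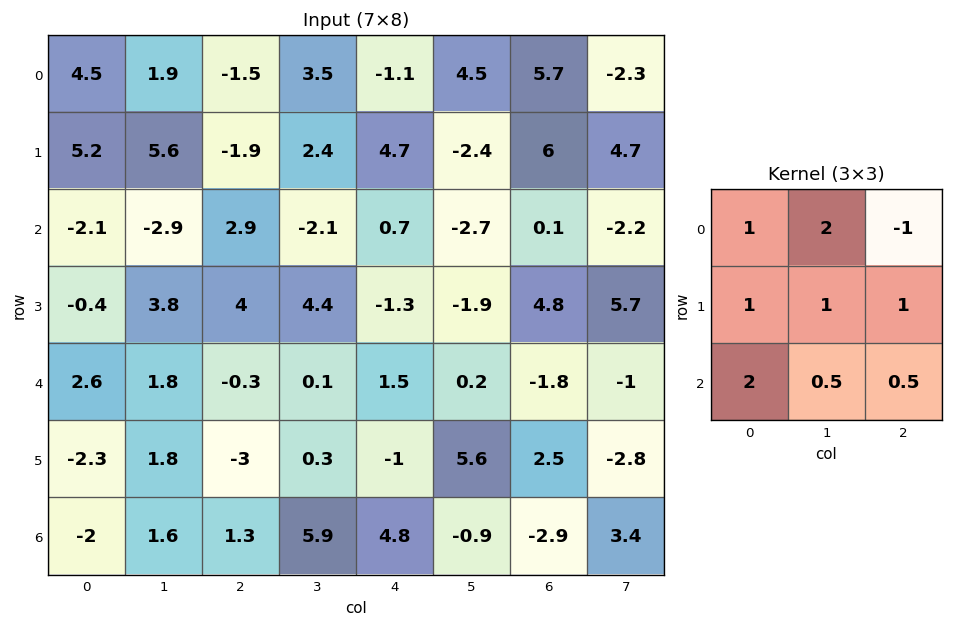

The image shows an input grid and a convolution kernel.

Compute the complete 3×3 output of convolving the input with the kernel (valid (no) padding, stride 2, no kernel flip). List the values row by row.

14.5 16.9 10.6
2.55 5.3 -1
0.45 2.65 18.5

Output[0,0]: The receptive field on the input at this output position is [4.5 1.9 -1.5 / 5.2 5.6 -1.9 / -2.1 -2.9 2.9]. Elementwise product with the kernel and sum: 4.5·1 + 1.9·2 + -1.5·-1 + 5.2·1 + 5.6·1 + -1.9·1 + -2.1·2 + -2.9·0.5 + 2.9·0.5.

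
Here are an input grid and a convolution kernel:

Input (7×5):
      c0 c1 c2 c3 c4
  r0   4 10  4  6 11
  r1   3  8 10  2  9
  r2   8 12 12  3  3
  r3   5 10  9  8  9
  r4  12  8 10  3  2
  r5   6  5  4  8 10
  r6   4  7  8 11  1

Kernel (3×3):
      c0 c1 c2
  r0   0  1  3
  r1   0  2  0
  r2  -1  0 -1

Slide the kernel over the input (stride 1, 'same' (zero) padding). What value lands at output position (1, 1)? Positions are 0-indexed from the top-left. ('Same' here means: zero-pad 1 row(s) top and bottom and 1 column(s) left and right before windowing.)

18

The receptive field on the zero-padded input at this output position is [4 10 4 / 3 8 10 / 8 12 12]. Elementwise product with the kernel and sum: 10·1 + 4·3 + 8·2 + 8·-1 + 12·-1.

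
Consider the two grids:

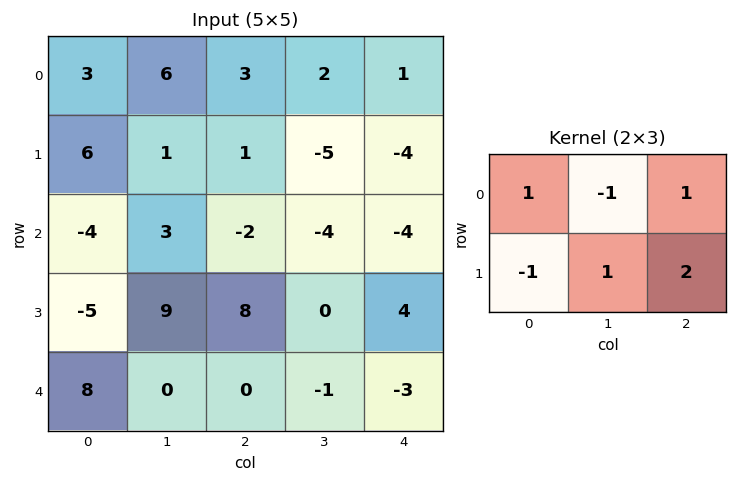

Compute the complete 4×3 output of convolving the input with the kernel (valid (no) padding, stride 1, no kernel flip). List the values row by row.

-3 -5 -12
9 -18 -8
21 0 -2
-14 -1 5

Output[0,0]: The receptive field on the input at this output position is [3 6 3 / 6 1 1]. Elementwise product with the kernel and sum: 3·1 + 6·-1 + 3·1 + 6·-1 + 1·1 + 1·2.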